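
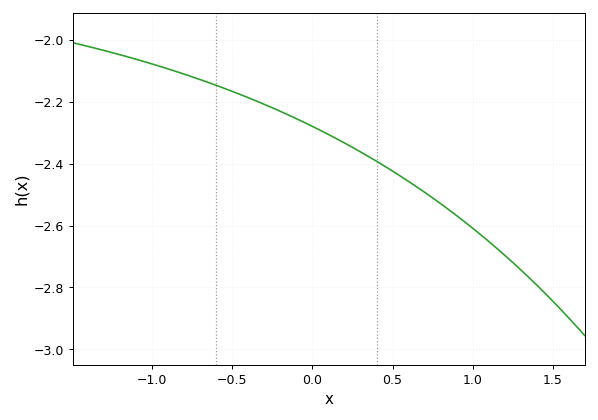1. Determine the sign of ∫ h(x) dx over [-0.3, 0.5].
negative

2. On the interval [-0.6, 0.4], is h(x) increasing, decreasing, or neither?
decreasing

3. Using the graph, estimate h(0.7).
-2.49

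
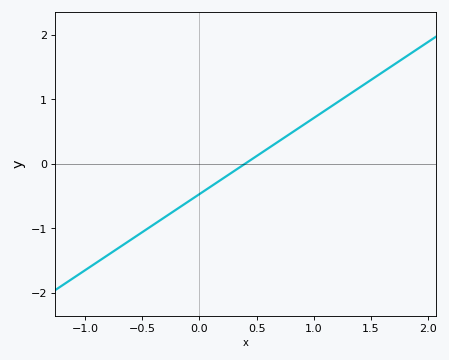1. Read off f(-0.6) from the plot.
-1.18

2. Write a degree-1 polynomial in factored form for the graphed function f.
y = 1.18(x - 0.4)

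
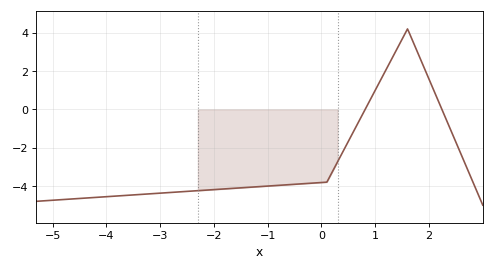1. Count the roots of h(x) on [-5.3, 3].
2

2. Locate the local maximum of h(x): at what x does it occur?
1.6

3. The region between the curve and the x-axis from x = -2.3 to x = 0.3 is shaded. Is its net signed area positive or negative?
negative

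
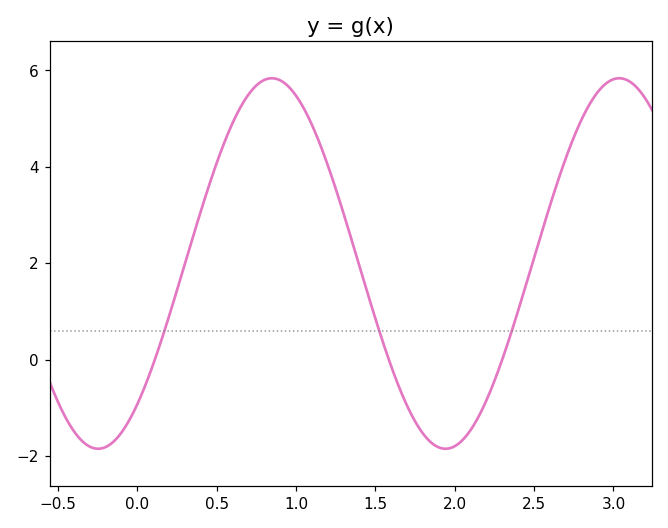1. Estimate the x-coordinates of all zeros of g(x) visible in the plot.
0.11, 1.58, 2.3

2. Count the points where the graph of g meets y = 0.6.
3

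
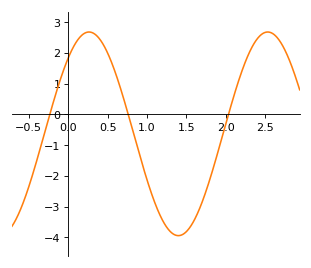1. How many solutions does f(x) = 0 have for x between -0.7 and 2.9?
3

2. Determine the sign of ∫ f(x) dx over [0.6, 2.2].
negative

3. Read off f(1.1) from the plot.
-2.88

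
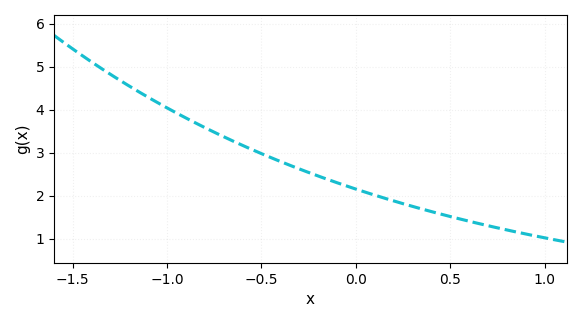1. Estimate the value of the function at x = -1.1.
4.29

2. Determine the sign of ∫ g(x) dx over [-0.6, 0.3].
positive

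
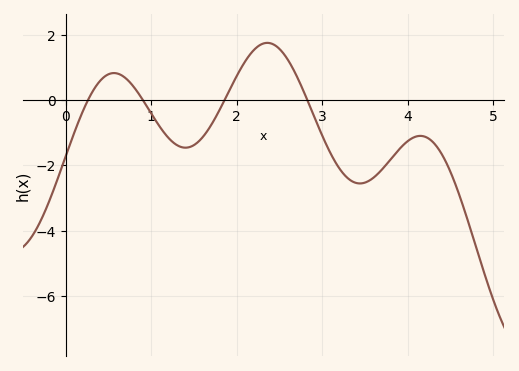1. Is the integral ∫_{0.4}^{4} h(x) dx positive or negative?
negative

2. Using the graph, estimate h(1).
-0.413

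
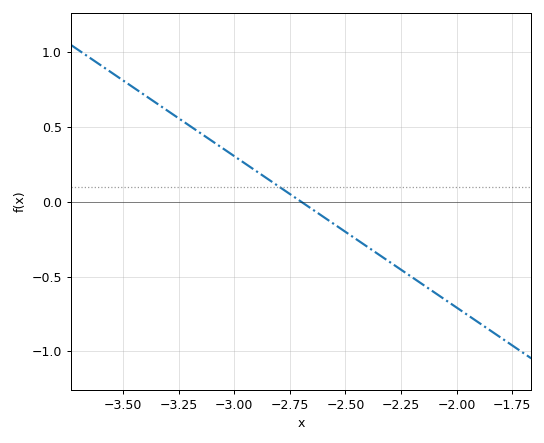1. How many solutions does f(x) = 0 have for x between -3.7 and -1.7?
1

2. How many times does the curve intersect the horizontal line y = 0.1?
1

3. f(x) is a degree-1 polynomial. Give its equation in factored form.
y = -1.01(x + 2.7)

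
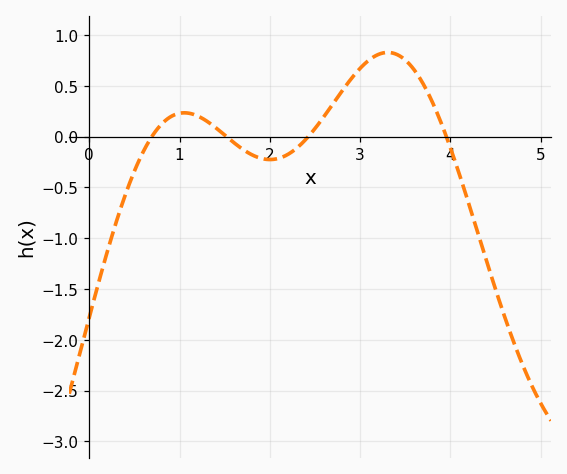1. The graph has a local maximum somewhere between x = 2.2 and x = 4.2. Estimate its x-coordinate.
3.31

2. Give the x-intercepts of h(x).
0.693, 1.52, 2.43, 3.96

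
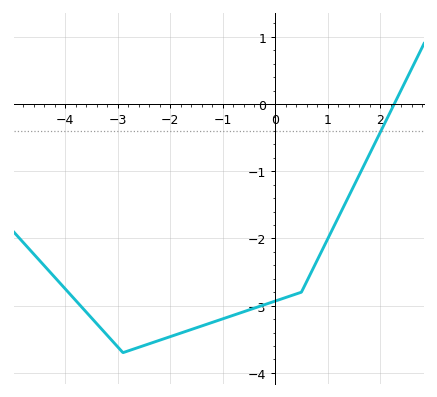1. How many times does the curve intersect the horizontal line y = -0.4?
1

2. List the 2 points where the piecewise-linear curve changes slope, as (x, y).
(-2.9, -3.7); (0.5, -2.8)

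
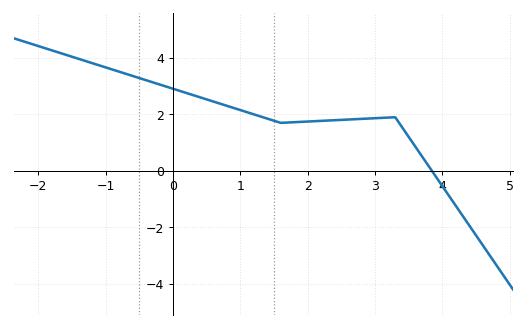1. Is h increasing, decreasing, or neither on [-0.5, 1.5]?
decreasing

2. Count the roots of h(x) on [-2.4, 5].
1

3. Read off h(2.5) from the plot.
1.81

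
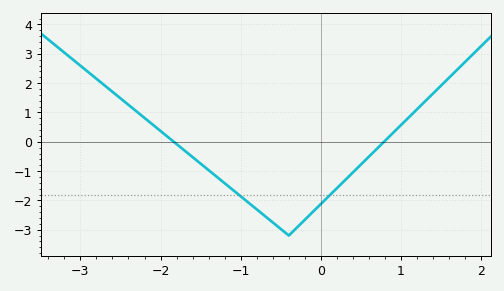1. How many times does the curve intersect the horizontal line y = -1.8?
2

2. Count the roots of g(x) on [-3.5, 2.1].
2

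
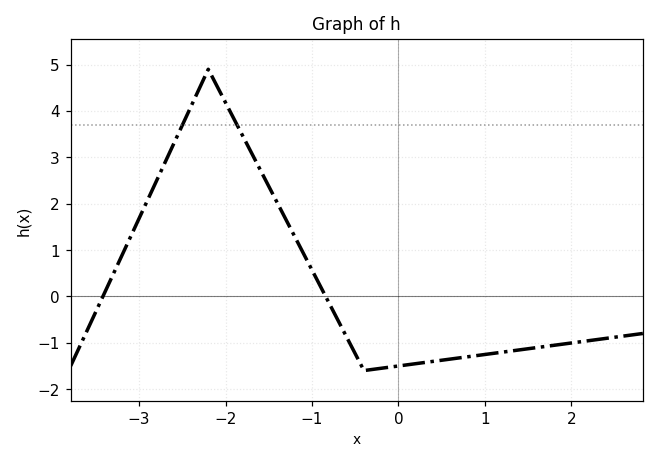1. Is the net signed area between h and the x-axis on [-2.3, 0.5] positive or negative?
positive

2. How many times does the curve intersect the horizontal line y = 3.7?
2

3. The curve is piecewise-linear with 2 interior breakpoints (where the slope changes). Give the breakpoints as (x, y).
(-2.2, 4.9); (-0.4, -1.6)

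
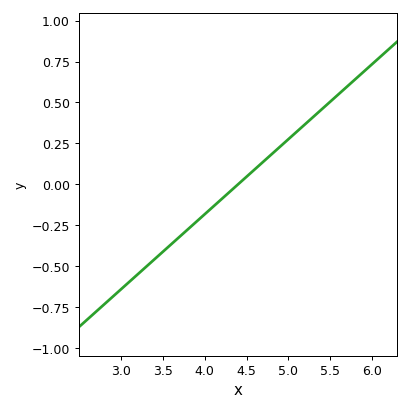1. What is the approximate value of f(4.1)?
-0.138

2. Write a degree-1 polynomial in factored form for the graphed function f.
y = 0.46(x - 4.4)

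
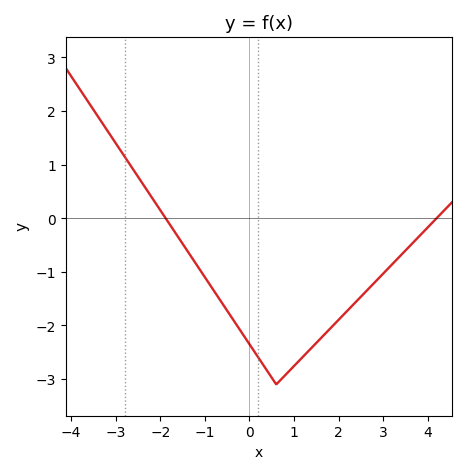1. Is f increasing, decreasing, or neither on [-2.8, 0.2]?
decreasing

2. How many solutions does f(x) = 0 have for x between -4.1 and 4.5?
2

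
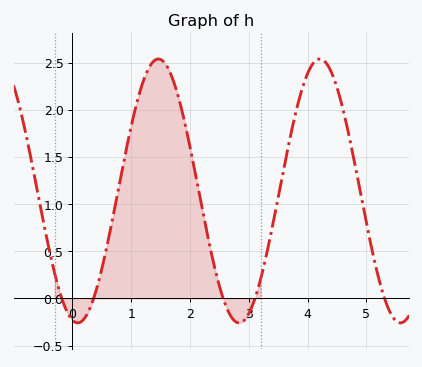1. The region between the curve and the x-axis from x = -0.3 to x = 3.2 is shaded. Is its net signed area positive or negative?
positive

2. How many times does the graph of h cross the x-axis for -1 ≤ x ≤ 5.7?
5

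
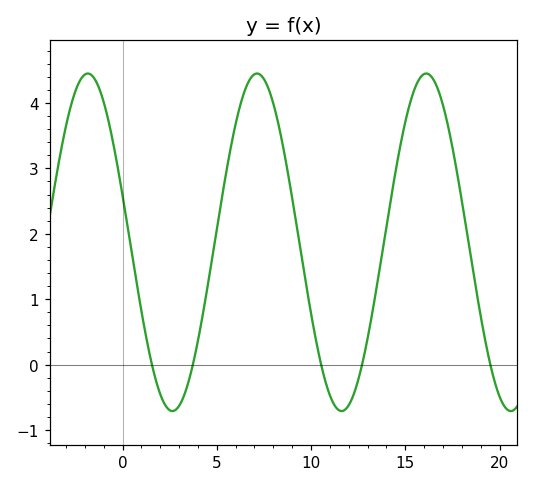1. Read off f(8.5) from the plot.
3.4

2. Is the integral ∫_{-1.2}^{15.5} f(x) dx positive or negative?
positive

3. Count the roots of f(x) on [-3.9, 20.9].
5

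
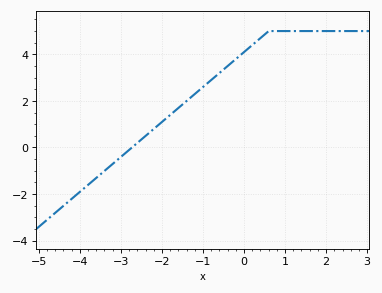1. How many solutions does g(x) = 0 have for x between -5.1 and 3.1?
1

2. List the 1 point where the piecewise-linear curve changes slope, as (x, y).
(0.6, 5)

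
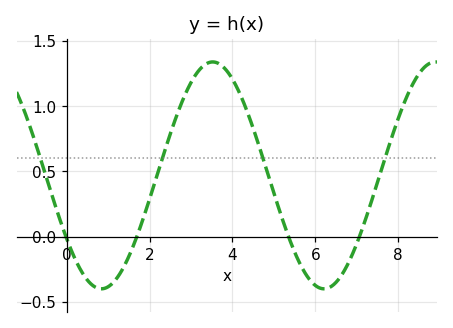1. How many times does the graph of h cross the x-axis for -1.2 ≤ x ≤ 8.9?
4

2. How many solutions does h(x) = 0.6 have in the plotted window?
4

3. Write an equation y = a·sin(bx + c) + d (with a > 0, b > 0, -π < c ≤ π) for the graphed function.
y = 0.87sin(1.17x - 2.55) + 0.47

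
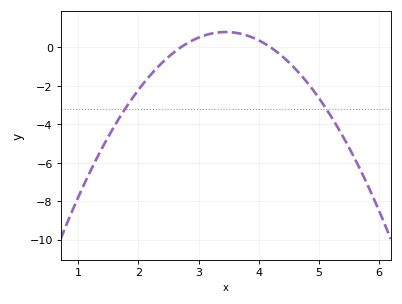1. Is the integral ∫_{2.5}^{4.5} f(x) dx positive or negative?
positive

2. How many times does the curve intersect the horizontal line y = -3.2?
2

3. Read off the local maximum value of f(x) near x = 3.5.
0.804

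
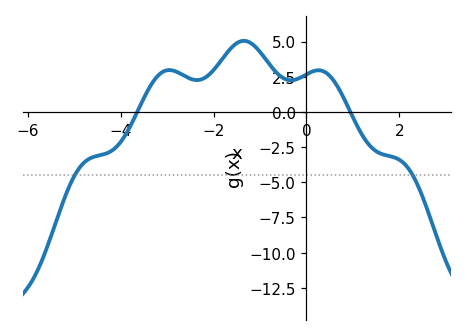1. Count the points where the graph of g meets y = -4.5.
2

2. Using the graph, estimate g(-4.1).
-2.5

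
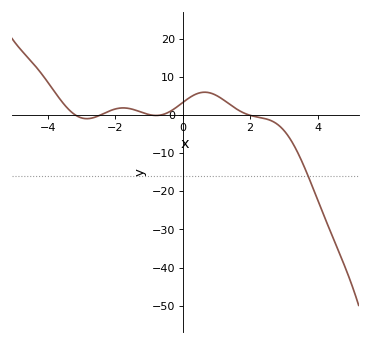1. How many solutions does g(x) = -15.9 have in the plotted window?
1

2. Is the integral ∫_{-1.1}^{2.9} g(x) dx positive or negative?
positive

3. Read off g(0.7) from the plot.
5.94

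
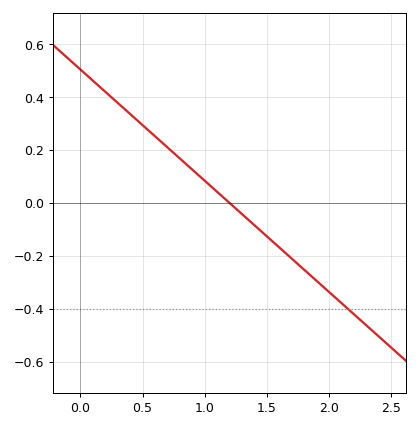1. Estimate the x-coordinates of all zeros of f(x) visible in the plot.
1.2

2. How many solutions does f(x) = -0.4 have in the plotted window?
1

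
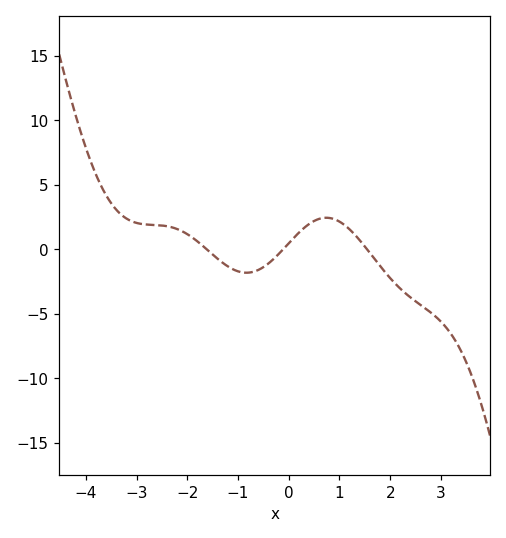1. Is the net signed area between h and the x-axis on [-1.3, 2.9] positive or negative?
negative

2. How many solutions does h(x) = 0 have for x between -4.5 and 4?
3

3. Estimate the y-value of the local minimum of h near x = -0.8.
-2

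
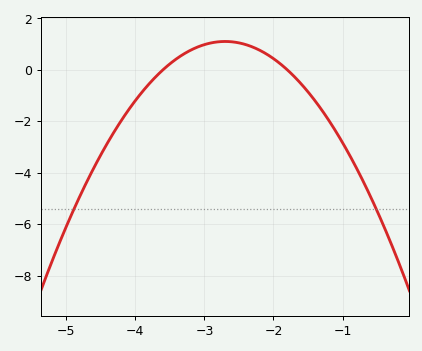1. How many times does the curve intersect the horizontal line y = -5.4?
2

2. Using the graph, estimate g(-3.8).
-0.544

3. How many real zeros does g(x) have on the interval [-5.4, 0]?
2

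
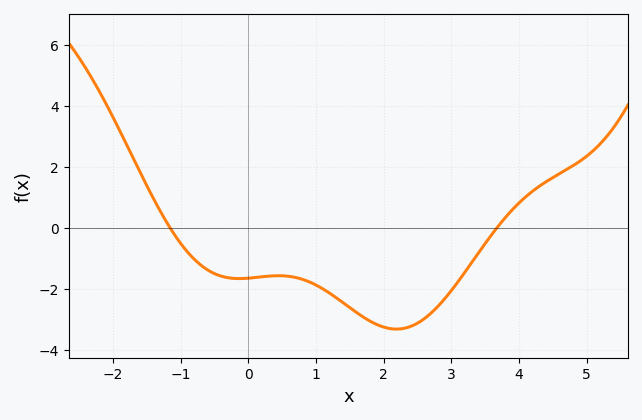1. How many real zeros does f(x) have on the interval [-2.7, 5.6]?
2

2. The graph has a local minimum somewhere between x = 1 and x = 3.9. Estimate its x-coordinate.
2.2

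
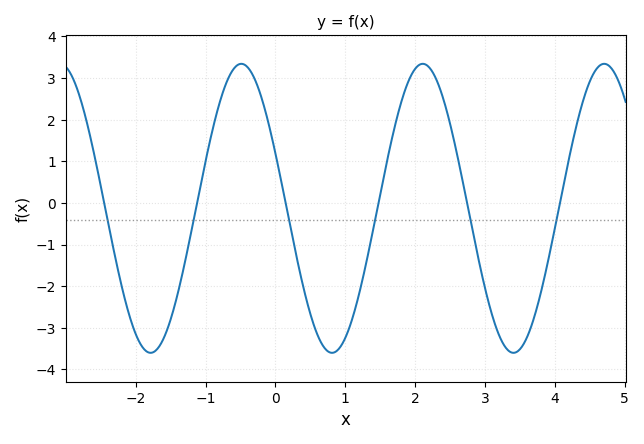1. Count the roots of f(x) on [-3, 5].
6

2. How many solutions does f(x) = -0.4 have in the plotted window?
6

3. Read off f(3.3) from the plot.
-3.48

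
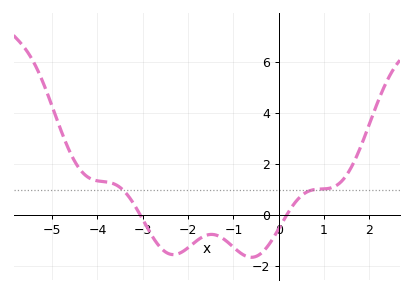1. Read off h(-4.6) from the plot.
2.4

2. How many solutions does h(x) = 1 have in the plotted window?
2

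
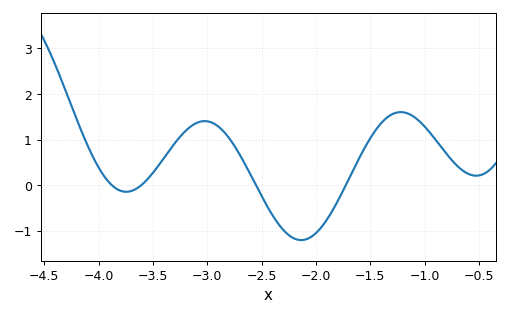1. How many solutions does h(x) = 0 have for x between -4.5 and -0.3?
4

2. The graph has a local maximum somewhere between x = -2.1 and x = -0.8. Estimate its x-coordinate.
-1.22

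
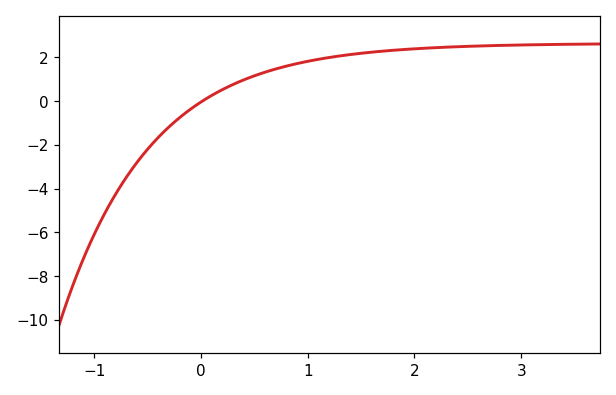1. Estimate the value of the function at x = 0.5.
1.16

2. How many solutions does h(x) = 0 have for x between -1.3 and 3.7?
1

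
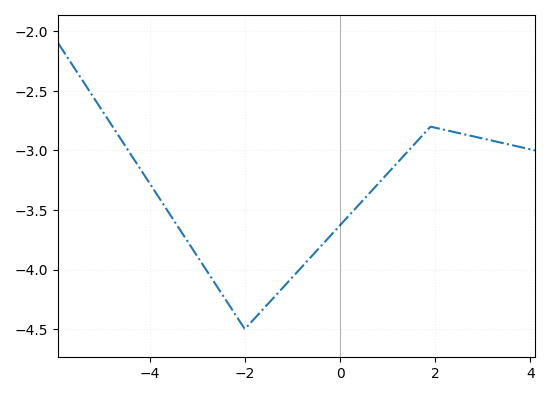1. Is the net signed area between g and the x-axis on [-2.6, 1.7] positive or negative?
negative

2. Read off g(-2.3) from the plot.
-4.3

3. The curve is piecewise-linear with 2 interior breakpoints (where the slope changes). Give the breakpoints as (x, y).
(-2, -4.5); (1.9, -2.8)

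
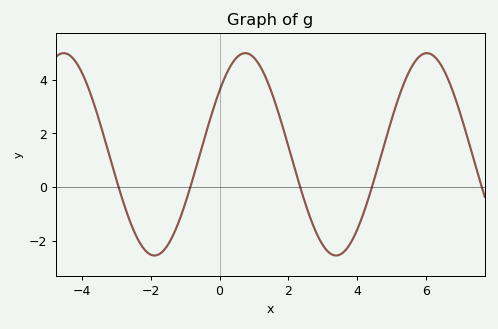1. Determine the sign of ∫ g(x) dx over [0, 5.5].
positive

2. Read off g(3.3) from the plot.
-2.54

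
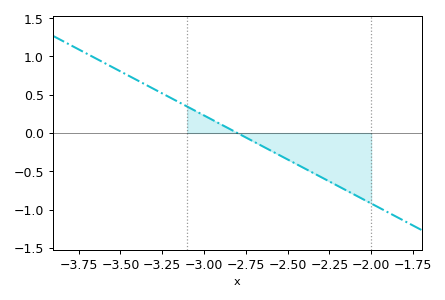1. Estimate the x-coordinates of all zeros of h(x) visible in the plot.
-2.8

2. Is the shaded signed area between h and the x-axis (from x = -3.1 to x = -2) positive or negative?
negative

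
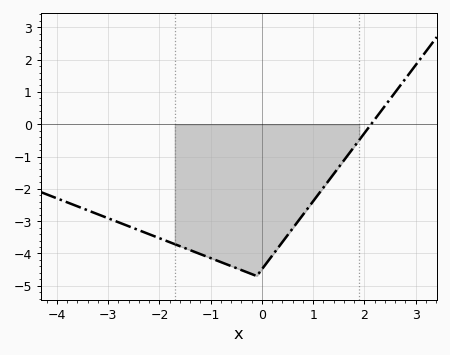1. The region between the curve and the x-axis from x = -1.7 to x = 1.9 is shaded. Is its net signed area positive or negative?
negative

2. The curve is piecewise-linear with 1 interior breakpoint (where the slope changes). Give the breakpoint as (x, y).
(-0.1, -4.7)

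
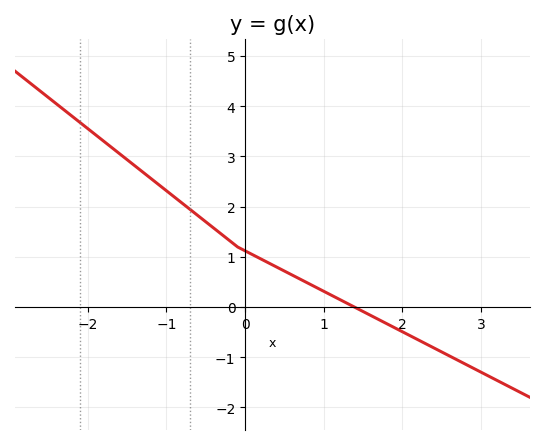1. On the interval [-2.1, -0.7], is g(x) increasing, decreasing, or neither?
decreasing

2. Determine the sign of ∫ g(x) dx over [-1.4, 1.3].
positive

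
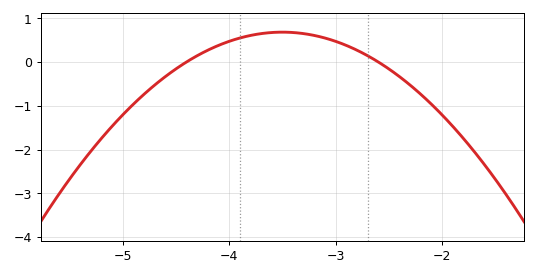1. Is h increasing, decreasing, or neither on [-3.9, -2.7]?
neither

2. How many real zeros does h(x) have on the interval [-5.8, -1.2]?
2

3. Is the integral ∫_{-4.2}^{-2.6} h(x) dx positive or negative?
positive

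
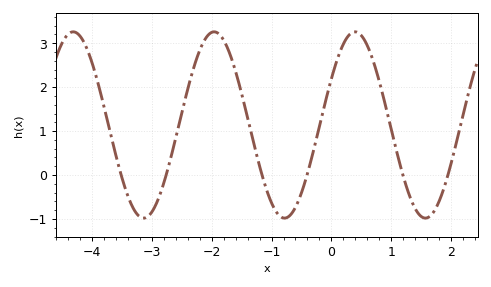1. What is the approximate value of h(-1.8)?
3.1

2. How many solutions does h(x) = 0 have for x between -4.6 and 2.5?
6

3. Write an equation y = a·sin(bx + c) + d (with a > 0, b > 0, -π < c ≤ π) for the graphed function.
y = 2.12sin(2.7x + 0.52) + 1.14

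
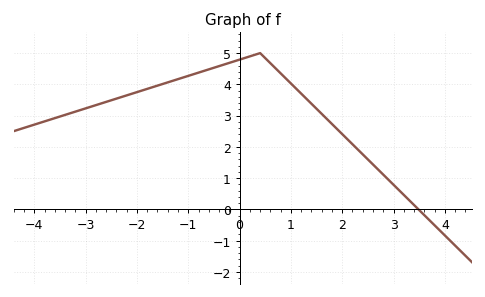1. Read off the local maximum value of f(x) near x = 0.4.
5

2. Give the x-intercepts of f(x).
3.49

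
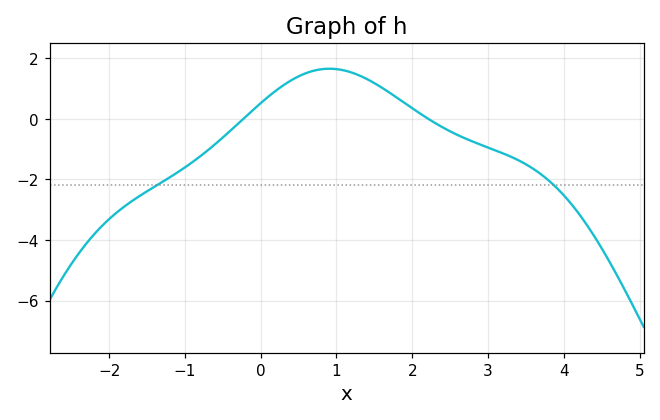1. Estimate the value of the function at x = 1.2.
1.53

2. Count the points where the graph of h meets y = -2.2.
2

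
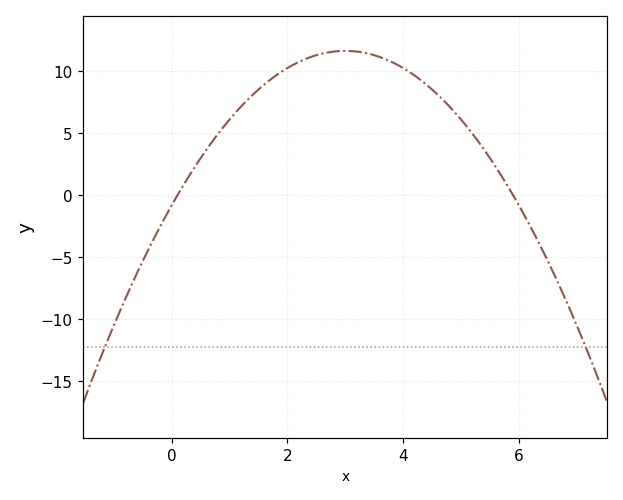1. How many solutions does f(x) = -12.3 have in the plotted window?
2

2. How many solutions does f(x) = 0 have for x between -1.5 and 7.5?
2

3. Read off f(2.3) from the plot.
11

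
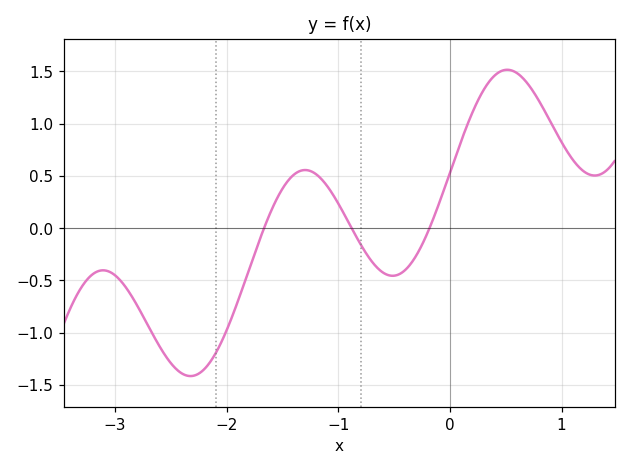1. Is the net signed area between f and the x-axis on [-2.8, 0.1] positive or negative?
negative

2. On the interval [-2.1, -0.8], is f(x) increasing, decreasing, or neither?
neither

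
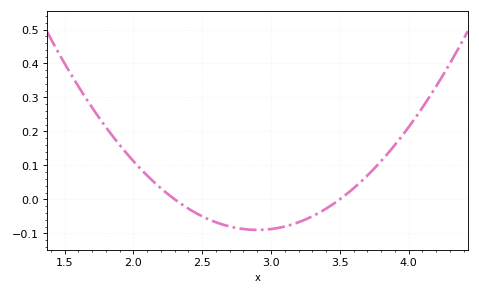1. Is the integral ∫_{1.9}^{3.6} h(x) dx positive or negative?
negative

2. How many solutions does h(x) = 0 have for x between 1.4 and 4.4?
2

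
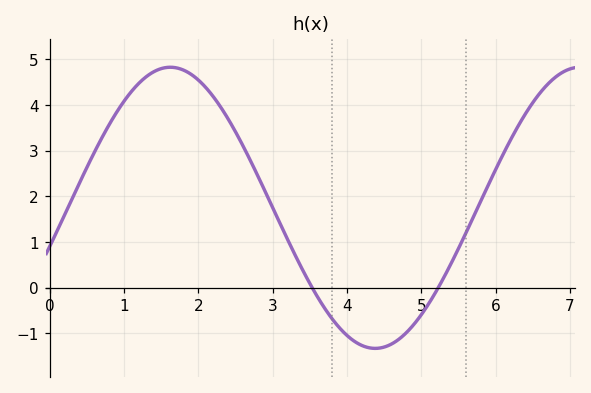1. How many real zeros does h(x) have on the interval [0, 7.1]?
2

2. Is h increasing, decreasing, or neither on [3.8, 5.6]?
neither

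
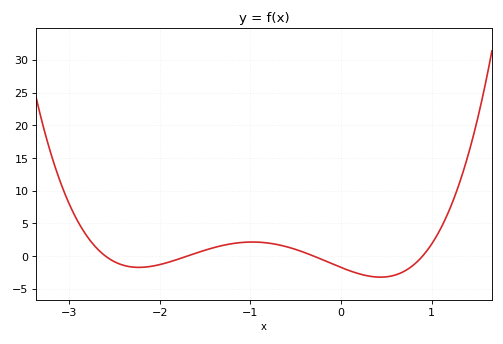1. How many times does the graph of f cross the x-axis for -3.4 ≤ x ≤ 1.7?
4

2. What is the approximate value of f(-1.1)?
2.09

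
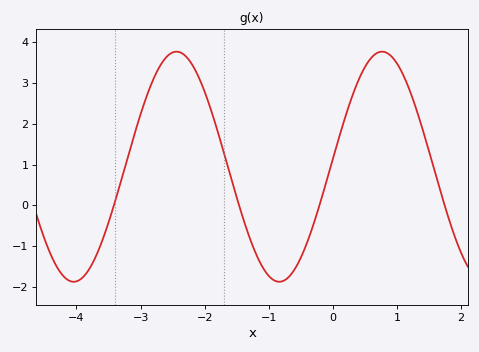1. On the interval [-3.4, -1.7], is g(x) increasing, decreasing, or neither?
neither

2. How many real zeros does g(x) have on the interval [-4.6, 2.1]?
4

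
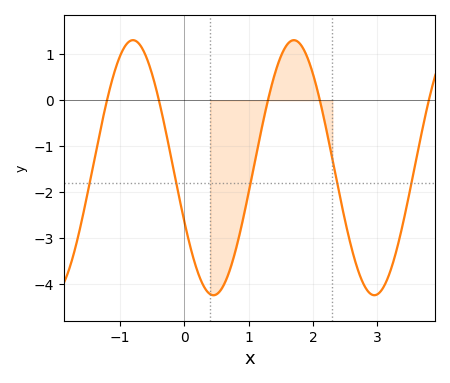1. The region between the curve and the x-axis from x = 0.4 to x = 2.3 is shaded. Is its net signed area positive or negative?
negative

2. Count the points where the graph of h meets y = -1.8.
5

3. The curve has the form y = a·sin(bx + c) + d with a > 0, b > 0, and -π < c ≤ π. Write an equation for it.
y = 2.78sin(2.51x - 2.7) - 1.47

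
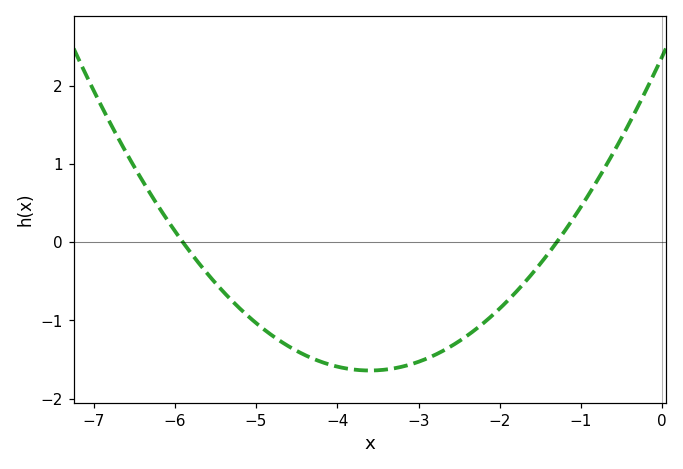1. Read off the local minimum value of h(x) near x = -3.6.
-1.6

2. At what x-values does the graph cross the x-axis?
-5.9, -1.3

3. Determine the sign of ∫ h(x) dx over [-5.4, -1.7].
negative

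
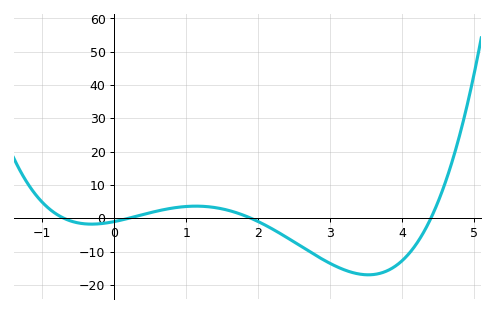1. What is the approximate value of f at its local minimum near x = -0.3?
-2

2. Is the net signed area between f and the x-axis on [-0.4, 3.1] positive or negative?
negative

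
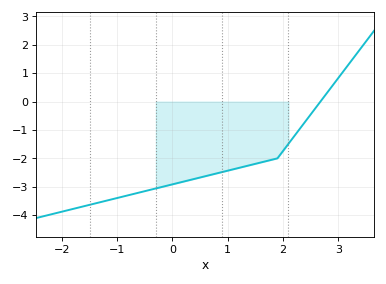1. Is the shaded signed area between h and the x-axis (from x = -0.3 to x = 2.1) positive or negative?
negative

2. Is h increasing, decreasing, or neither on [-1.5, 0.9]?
increasing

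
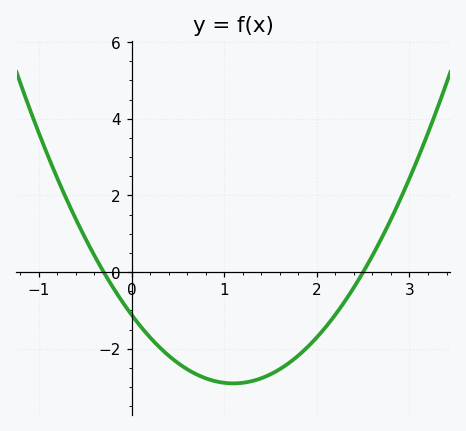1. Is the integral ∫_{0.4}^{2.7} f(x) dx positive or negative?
negative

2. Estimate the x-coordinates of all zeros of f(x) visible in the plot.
-0.3, 2.5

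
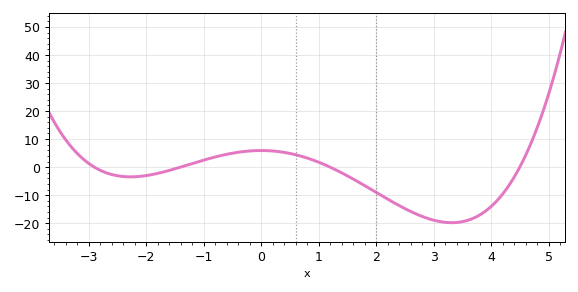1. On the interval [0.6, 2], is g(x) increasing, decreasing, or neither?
decreasing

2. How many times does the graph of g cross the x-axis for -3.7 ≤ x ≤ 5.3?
4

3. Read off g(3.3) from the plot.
-20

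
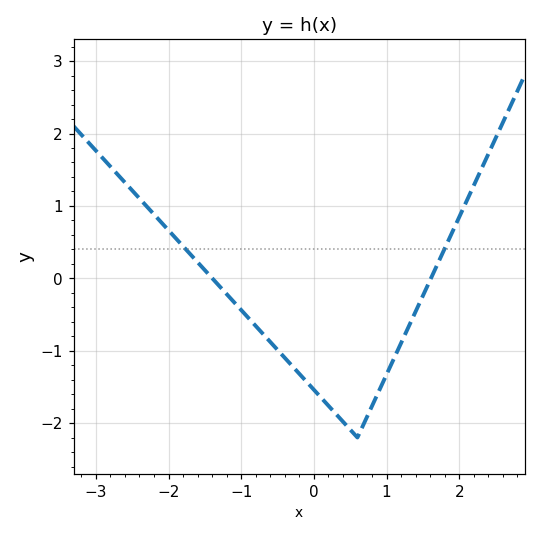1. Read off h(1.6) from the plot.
0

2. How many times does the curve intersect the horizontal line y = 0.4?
2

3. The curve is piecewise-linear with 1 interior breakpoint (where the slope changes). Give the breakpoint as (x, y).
(0.6, -2.2)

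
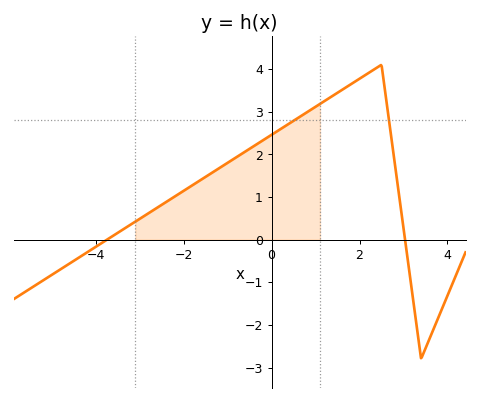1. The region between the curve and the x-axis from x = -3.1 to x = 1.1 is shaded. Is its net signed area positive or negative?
positive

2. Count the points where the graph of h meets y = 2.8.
2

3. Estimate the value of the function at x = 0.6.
2.85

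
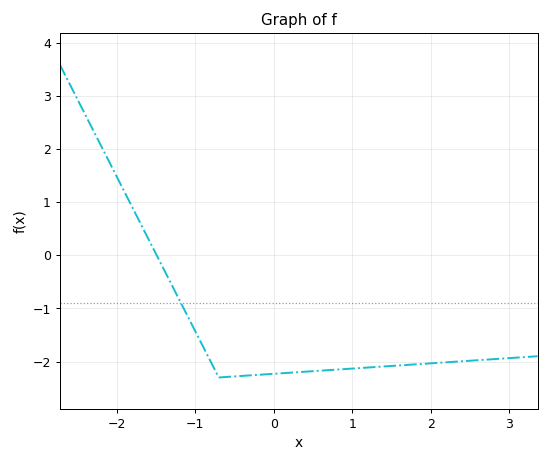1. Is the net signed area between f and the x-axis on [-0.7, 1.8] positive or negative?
negative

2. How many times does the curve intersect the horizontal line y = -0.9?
1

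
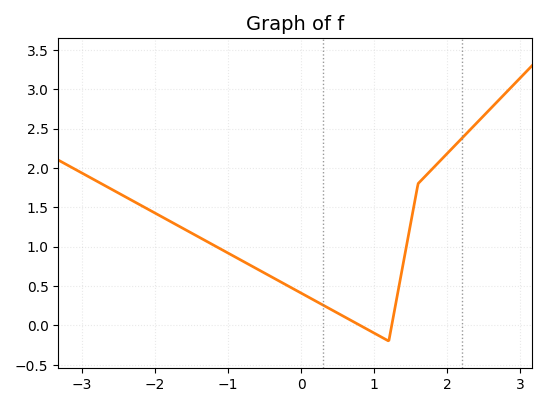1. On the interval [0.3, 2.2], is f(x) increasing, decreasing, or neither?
neither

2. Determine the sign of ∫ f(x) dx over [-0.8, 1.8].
positive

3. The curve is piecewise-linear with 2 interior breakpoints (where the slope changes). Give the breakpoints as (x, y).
(1.2, -0.2); (1.6, 1.8)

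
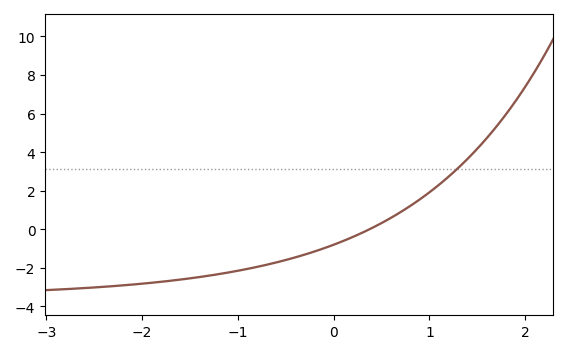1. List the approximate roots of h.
0.373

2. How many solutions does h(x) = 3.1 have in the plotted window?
1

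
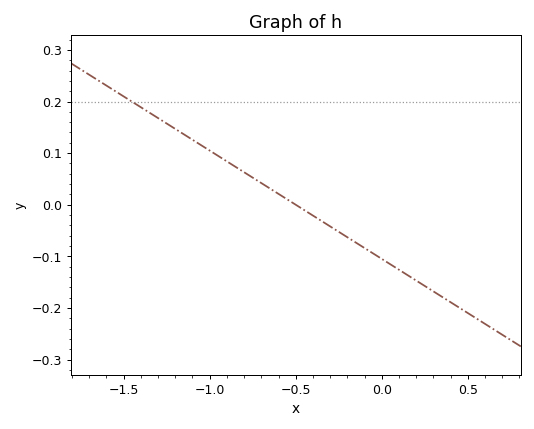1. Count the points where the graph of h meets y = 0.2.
1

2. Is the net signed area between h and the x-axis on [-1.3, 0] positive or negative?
positive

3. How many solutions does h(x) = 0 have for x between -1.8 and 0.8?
1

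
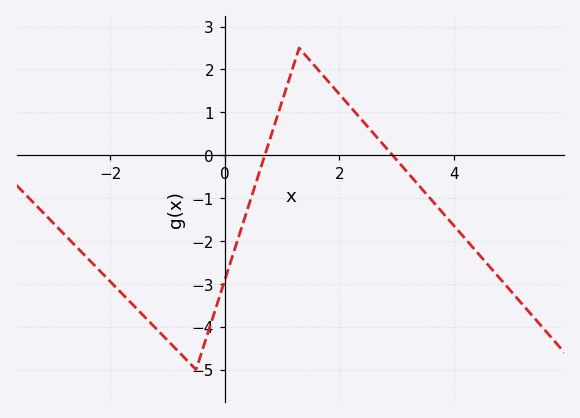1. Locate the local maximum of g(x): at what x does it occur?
1.4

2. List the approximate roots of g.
0.6, 3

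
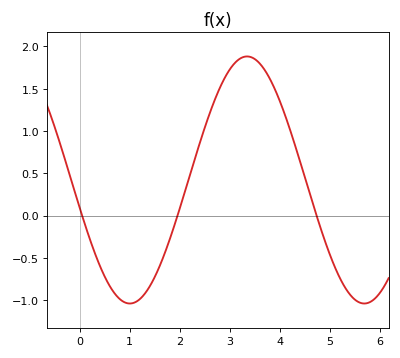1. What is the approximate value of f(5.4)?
-0.931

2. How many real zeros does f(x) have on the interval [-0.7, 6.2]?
3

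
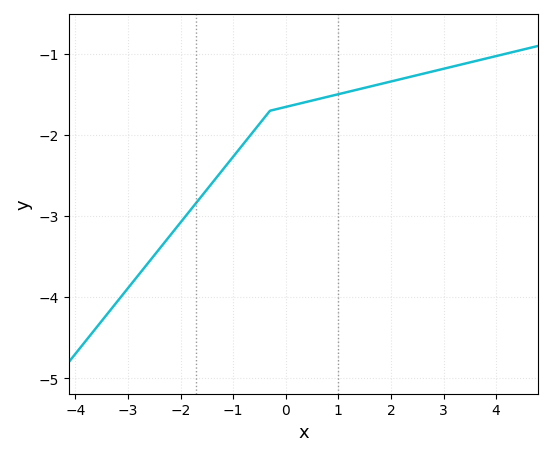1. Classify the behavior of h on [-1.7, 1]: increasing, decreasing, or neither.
increasing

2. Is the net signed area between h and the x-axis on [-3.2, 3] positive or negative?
negative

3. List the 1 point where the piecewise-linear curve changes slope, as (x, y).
(-0.3, -1.7)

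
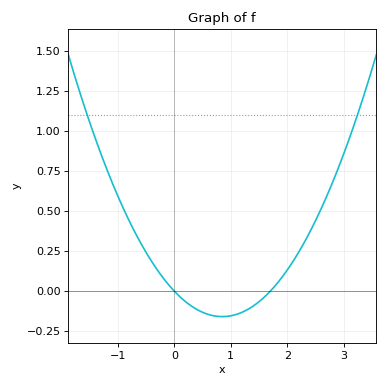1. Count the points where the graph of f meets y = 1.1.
2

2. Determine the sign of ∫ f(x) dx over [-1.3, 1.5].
positive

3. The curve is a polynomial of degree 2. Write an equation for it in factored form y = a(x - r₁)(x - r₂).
y = 0.22(x - 0)(x - 1.7)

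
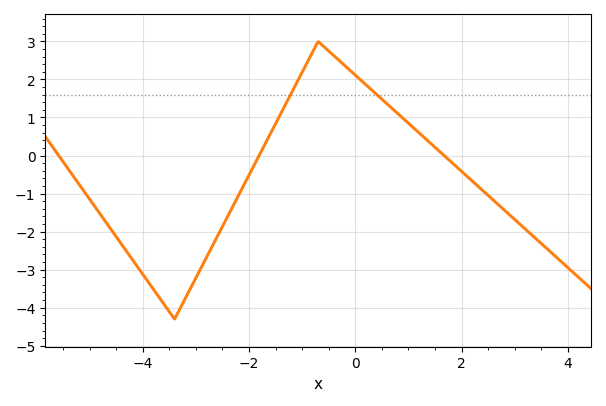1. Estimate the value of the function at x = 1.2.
0.596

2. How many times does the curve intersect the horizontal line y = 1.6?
2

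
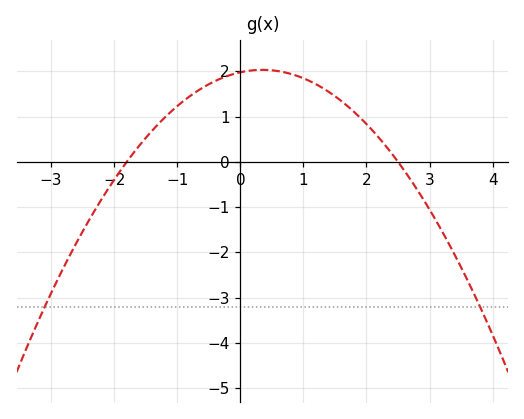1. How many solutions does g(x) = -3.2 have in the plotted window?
2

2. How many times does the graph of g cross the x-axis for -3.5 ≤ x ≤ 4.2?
2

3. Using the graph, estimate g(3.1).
-1.29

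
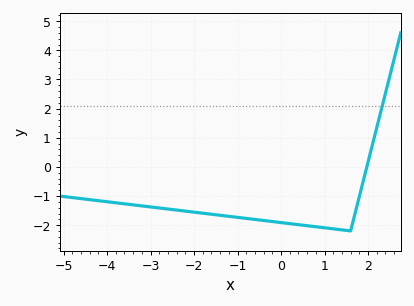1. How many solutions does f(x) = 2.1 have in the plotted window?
1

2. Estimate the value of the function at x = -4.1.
-1.18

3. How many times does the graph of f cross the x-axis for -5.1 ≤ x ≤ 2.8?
1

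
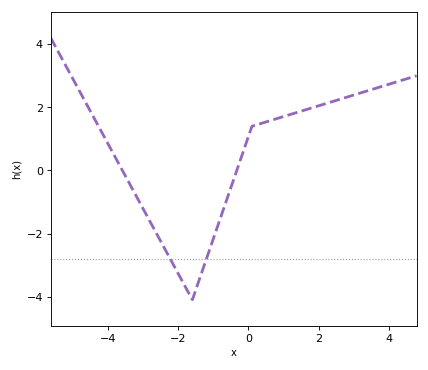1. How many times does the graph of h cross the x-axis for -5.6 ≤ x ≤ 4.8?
2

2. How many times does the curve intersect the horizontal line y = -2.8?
2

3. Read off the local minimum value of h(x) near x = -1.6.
-4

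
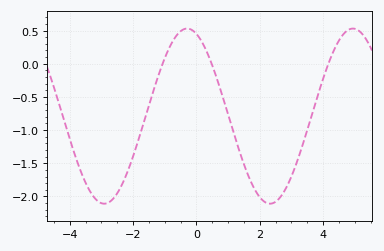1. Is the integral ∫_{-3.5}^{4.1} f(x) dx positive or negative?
negative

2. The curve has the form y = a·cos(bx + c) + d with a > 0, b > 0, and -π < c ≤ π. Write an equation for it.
y = 1.32cos(1.2x + 0.35) - 0.79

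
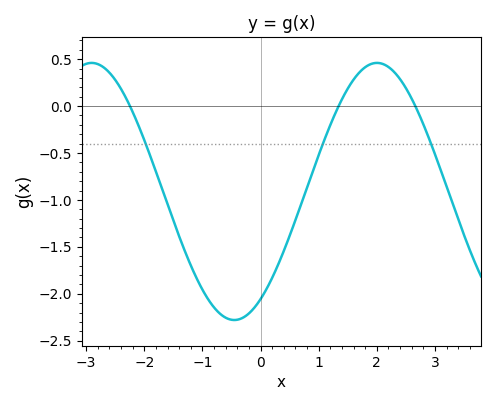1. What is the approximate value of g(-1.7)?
-0.85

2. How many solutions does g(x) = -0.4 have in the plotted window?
3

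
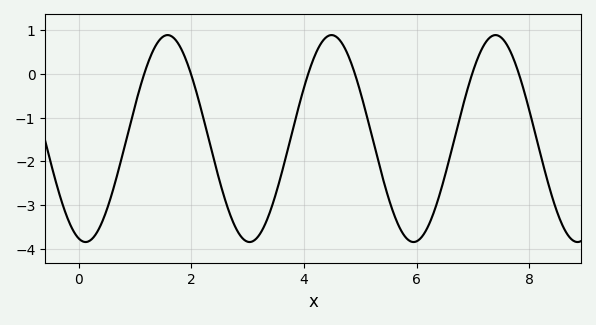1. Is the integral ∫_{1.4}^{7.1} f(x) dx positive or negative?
negative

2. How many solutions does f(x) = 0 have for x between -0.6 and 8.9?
6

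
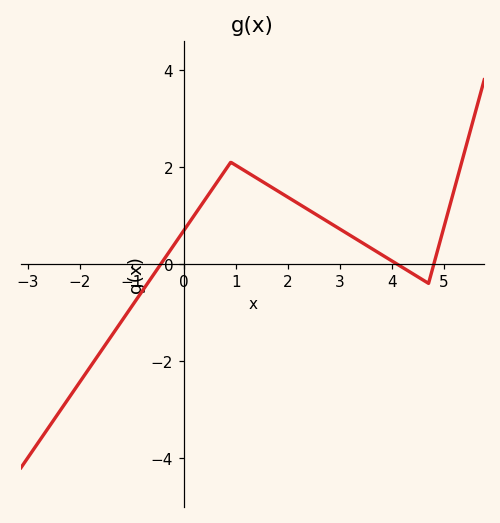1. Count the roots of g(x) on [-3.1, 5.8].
3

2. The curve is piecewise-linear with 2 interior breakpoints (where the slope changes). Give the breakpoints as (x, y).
(0.9, 2.1); (4.7, -0.4)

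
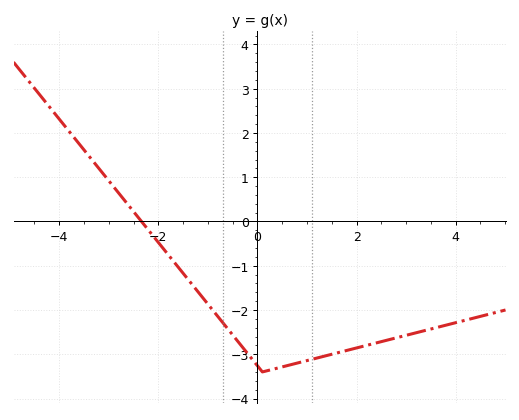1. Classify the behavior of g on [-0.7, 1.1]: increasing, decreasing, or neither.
neither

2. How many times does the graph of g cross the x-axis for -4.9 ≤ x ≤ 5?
1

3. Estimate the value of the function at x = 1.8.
-2.91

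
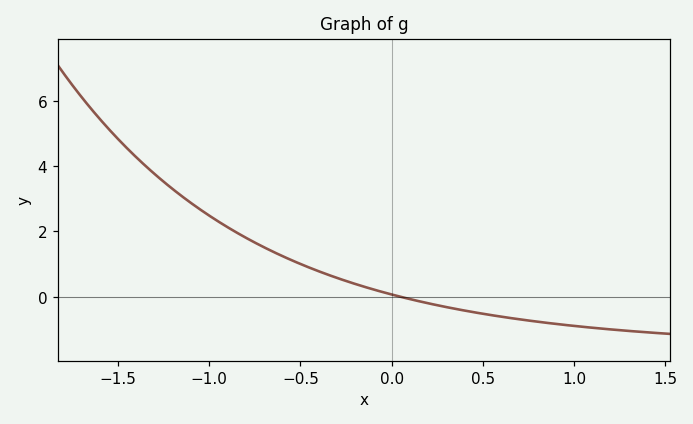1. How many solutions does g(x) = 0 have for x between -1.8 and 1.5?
1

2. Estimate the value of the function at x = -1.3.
3.8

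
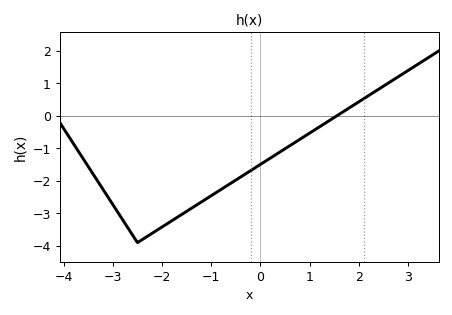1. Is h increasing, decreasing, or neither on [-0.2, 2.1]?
increasing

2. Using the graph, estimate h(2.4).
0.8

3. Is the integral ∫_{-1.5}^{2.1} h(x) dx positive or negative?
negative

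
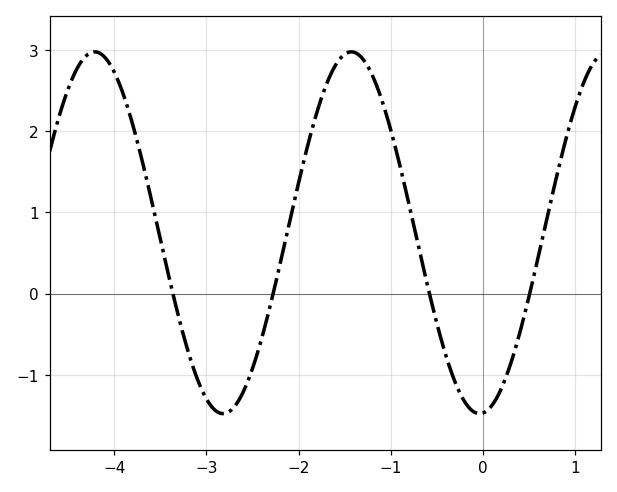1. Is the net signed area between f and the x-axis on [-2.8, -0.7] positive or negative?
positive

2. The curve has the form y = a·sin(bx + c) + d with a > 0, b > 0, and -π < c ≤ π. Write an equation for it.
y = 2.23sin(2.26x - 1.48) + 0.75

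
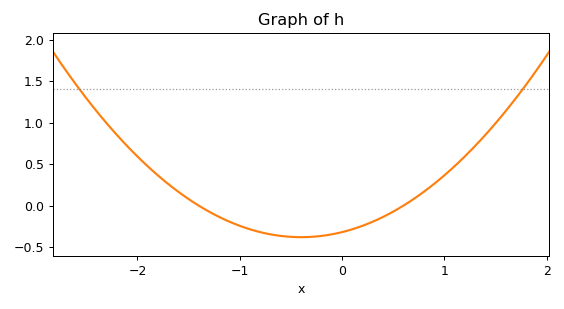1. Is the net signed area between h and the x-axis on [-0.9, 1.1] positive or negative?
negative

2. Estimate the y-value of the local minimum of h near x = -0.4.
-0.38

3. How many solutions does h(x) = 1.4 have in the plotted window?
2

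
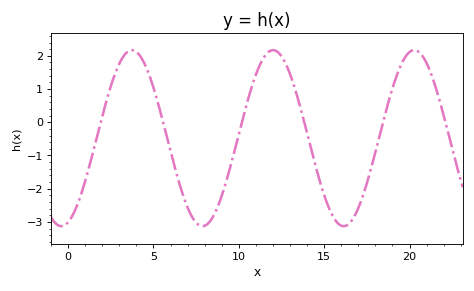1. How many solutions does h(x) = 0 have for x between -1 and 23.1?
6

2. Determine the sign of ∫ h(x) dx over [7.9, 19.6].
negative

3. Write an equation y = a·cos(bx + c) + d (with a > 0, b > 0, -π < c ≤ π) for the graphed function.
y = 2.65cos(0.76x - 2.84) - 0.48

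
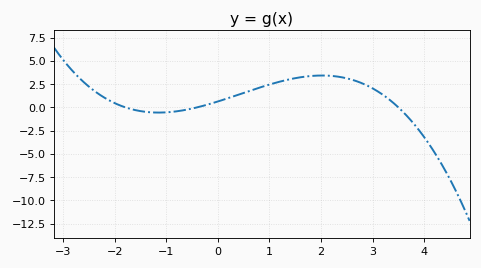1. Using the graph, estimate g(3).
2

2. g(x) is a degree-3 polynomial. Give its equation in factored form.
y = -0.25(x + 1.8)(x + 0.4)(x - 3.5)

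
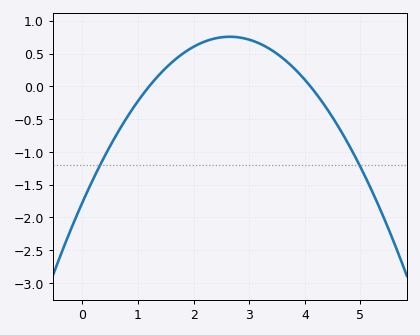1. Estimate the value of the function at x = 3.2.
0.65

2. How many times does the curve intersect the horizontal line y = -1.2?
2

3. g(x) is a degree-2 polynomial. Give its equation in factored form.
y = -0.36(x - 1.2)(x - 4.1)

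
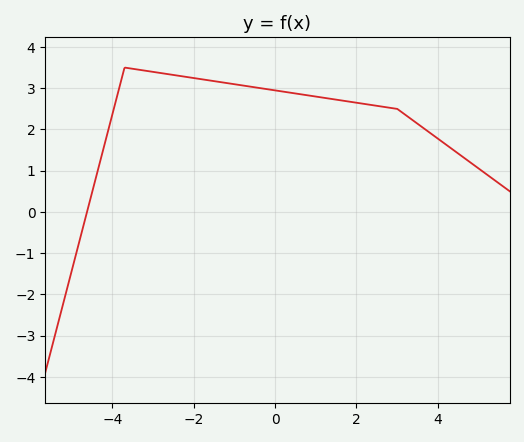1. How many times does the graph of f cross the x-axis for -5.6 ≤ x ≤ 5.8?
1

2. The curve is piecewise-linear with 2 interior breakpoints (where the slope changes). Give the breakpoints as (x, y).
(-3.7, 3.5); (3, 2.5)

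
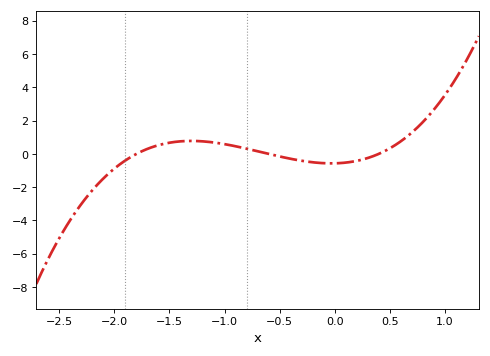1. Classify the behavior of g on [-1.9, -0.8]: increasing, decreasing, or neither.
neither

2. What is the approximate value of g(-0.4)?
-0.293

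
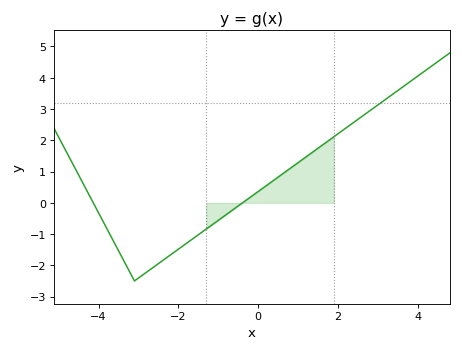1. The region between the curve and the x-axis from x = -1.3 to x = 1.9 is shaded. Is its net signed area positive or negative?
positive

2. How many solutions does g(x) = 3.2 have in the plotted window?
1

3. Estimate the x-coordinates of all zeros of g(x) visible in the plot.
-4.13, -0.39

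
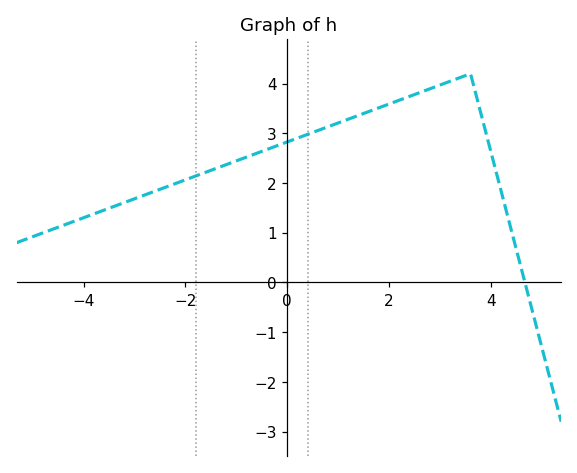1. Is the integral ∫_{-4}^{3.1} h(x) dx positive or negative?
positive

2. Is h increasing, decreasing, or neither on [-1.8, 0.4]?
increasing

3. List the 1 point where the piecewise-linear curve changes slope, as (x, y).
(3.6, 4.2)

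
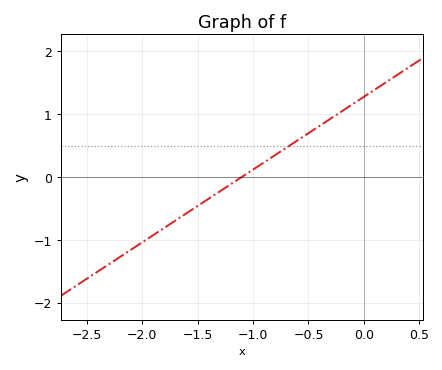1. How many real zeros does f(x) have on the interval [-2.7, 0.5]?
1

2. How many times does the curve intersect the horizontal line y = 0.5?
1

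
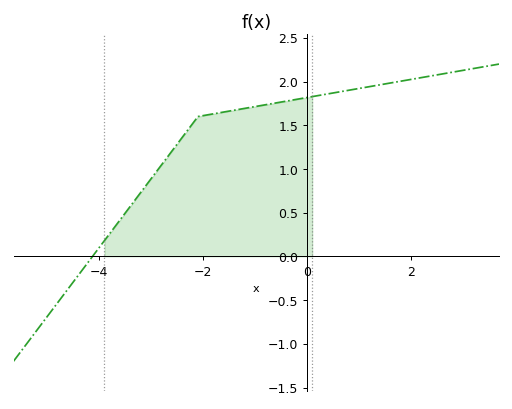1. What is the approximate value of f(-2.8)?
1.05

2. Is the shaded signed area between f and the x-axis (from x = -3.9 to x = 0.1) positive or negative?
positive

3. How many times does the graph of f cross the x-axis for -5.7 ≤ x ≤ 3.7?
1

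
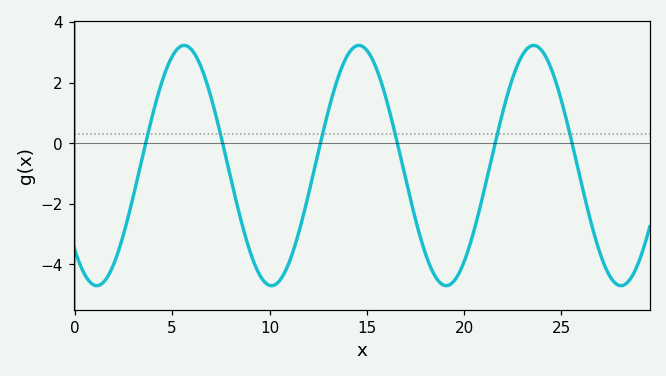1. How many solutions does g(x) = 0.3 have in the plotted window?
6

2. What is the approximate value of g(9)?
-3.6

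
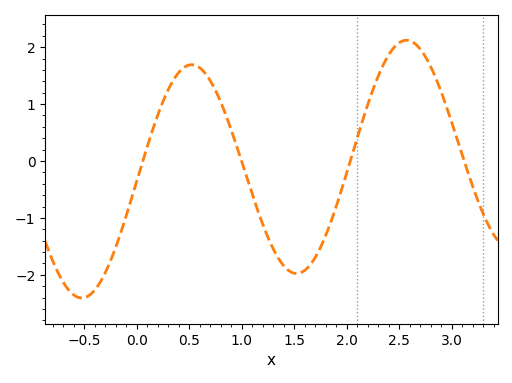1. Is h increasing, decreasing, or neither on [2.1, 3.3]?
neither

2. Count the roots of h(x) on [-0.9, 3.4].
4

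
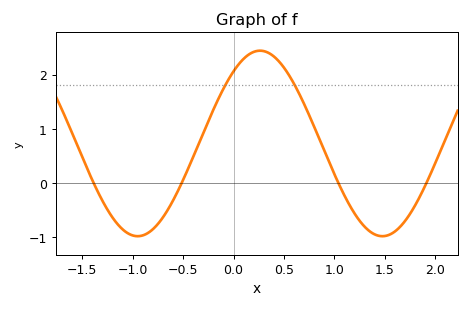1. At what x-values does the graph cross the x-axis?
-1.4, -0.5, 1, 1.9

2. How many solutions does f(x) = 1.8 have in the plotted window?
2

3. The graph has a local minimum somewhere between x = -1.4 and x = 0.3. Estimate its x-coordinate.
-1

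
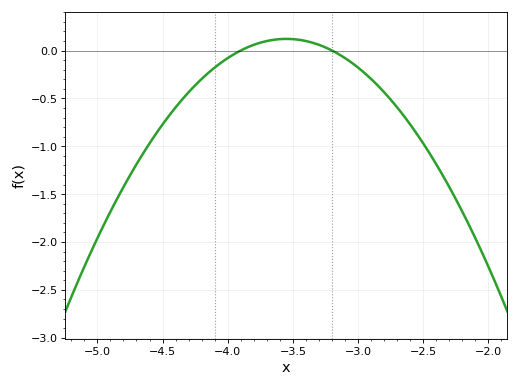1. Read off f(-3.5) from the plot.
0.119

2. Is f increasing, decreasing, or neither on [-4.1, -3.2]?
neither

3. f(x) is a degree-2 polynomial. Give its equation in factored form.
y = -0.99(x + 3.9)(x + 3.2)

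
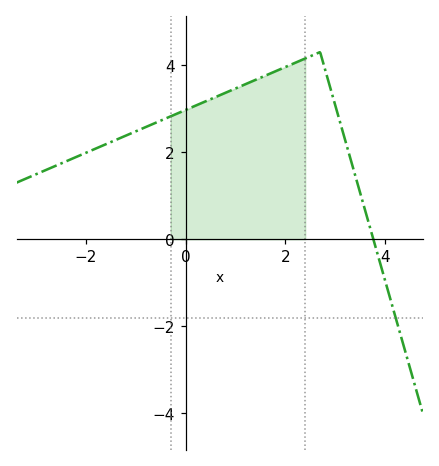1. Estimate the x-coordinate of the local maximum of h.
2.6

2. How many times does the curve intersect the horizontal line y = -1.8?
1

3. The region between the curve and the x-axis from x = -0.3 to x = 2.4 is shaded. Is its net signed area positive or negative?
positive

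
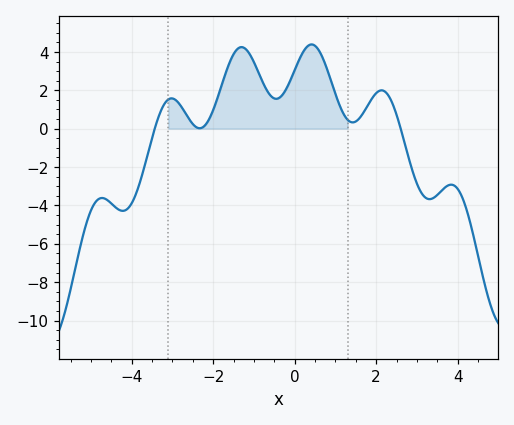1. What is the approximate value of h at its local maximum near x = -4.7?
-3.6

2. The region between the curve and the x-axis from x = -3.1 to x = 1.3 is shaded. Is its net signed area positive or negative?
positive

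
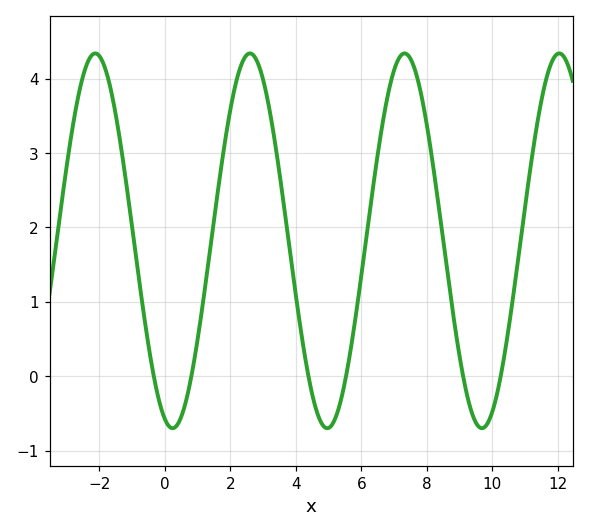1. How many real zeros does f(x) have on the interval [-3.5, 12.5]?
6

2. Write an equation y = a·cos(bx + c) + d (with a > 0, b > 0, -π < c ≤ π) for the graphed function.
y = 2.52cos(1.3x + 2.8) + 1.82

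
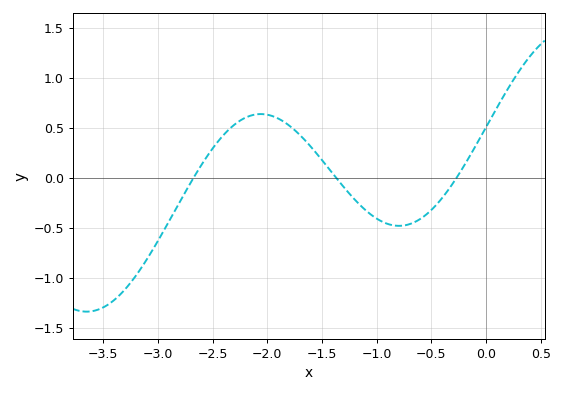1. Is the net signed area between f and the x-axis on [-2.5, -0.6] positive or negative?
positive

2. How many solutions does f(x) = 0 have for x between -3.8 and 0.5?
3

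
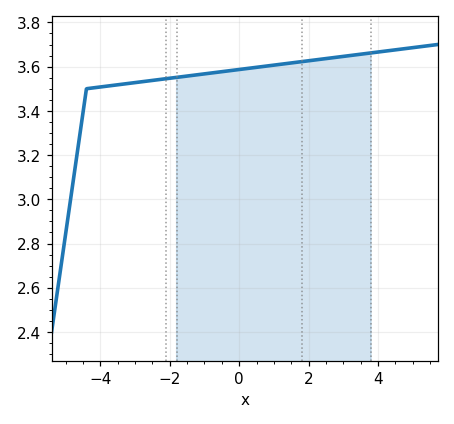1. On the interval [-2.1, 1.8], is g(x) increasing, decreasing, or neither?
increasing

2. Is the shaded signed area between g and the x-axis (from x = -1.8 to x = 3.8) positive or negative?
positive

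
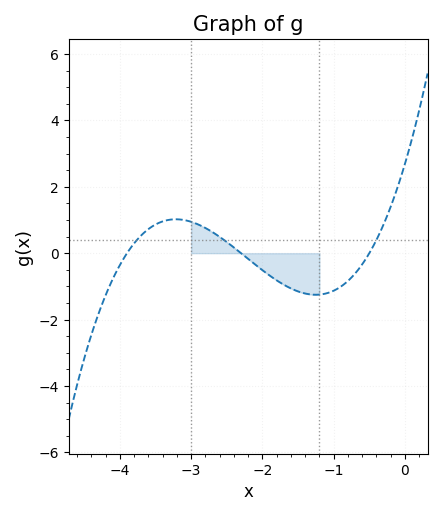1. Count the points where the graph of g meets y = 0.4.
3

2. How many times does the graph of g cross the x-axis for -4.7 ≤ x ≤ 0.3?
3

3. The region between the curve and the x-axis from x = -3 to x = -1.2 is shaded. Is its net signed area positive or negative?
negative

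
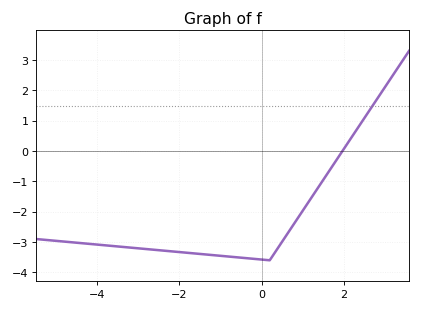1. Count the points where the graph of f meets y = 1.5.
1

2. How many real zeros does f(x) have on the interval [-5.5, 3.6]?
1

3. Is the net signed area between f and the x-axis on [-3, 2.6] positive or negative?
negative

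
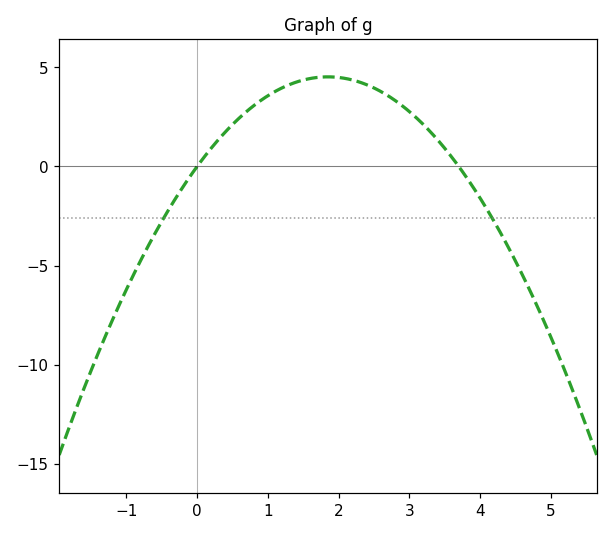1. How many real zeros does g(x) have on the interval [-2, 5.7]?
2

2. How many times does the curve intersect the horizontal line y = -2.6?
2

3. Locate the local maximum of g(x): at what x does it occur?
1.8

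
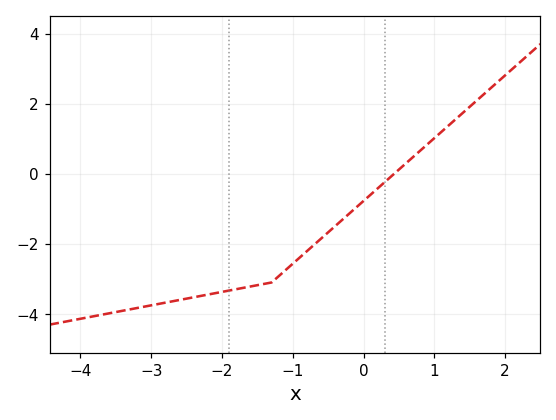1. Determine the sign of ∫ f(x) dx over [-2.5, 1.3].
negative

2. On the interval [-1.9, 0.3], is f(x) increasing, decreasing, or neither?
increasing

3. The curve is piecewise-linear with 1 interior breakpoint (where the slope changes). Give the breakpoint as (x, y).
(-1.3, -3.1)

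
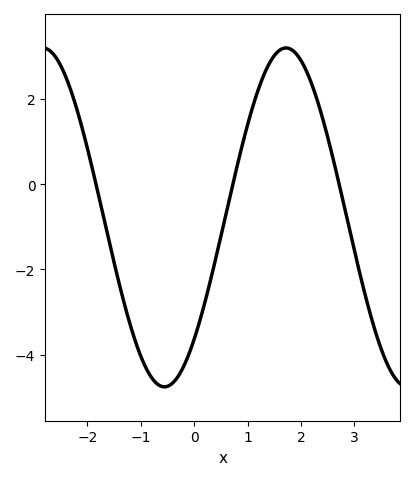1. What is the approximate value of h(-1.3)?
-2.8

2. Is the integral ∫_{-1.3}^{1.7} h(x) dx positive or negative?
negative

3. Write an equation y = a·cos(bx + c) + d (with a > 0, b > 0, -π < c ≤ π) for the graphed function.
y = 3.97cos(1.4x - 2.4) - 0.78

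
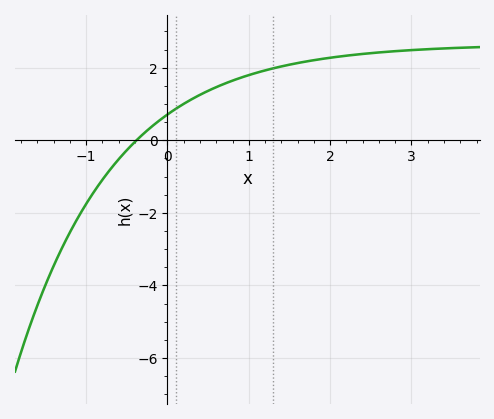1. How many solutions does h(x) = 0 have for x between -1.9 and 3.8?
1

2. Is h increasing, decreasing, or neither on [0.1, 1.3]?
increasing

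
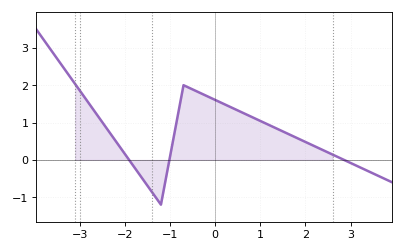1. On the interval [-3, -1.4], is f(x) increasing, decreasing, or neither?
decreasing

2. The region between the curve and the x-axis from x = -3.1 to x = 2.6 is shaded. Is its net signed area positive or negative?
positive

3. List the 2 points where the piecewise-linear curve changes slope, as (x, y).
(-1.2, -1.2); (-0.7, 2)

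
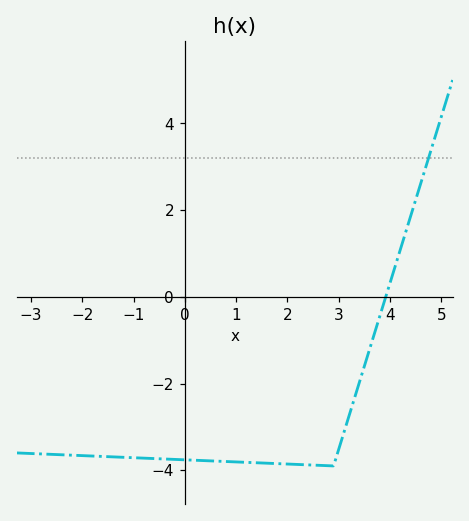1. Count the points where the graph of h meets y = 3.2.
1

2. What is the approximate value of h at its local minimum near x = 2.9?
-3.8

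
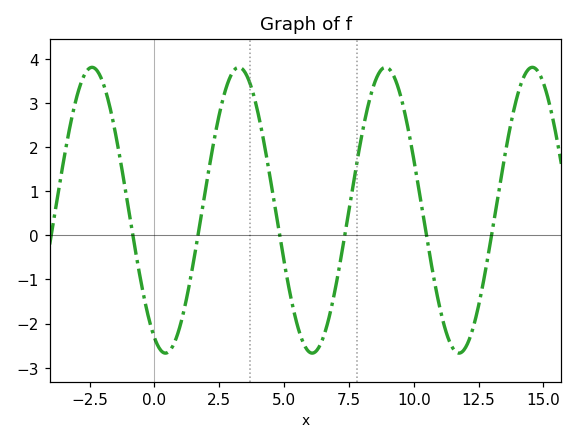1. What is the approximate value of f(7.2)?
-0.491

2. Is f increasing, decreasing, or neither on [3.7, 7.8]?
neither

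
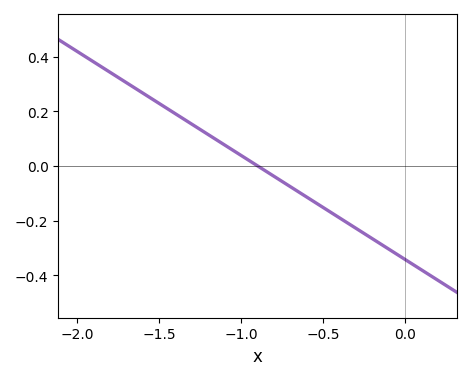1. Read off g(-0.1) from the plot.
-0.304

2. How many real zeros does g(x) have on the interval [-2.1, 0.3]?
1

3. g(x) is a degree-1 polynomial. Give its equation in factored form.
y = -0.38(x + 0.9)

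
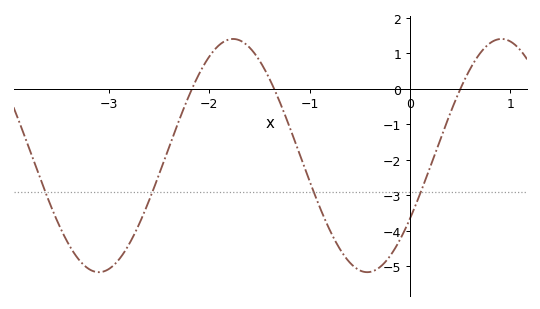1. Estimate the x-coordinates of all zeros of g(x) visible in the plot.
-2.2, -1.4, 0.5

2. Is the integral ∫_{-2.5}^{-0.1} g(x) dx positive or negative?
negative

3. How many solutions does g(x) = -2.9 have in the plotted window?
4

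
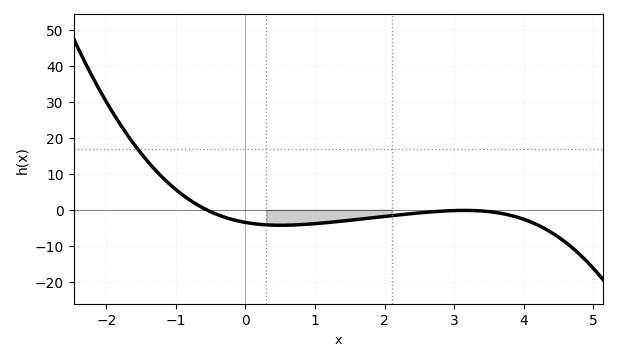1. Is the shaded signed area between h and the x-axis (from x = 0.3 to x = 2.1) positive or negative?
negative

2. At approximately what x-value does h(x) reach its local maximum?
3.15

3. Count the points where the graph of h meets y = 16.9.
1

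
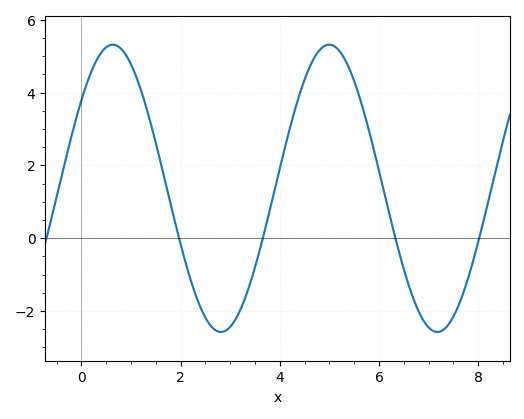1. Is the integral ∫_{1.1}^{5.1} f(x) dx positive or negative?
positive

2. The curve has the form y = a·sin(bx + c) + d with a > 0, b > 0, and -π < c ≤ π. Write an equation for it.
y = 3.95sin(1.4x + 0.66) + 1.37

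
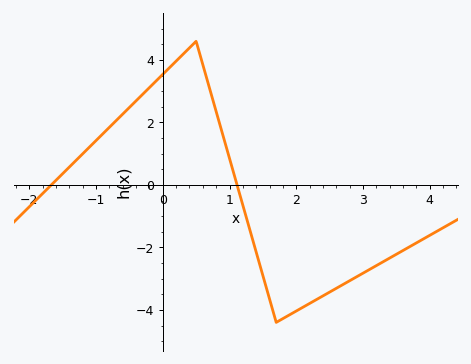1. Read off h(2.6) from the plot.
-3.4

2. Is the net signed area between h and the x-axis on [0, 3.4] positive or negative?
negative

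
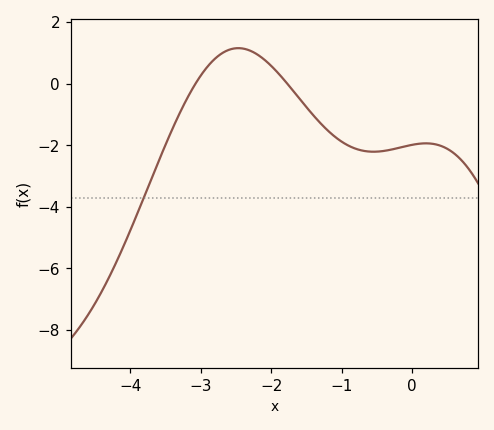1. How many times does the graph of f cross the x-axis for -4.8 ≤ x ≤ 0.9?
2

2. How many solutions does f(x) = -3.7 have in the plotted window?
1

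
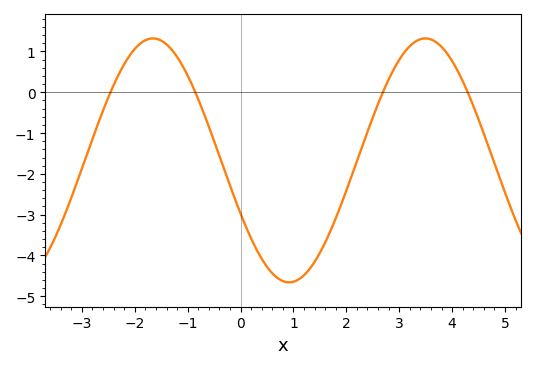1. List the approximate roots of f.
-2.46, -0.855, 2.69, 4.29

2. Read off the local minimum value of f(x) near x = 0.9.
-4.66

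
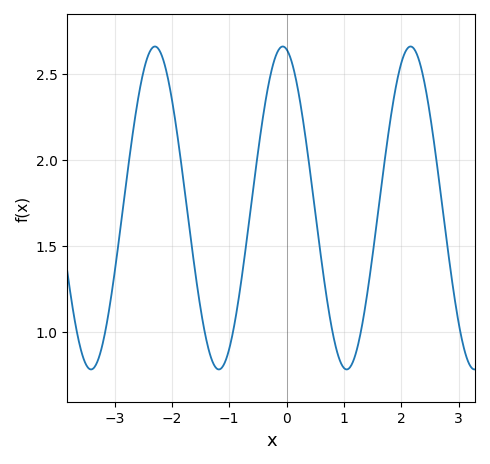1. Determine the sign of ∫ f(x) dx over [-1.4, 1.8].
positive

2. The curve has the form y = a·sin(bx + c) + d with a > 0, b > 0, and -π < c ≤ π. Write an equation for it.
y = 0.94sin(2.8x + 1.8) + 1.72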